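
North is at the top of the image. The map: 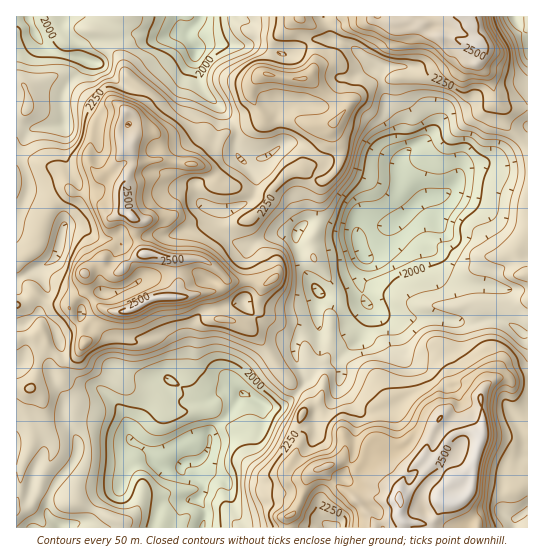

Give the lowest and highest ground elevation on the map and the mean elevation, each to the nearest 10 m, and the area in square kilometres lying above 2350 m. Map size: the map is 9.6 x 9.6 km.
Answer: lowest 1830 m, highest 2560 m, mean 2180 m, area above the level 16.5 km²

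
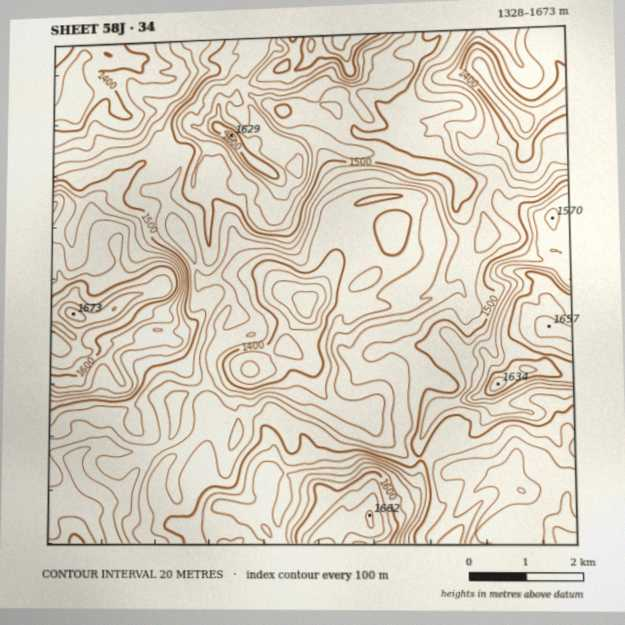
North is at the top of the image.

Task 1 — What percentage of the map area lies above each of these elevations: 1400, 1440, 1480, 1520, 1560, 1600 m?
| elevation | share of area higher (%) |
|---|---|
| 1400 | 92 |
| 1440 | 74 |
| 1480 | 51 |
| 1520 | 30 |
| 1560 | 16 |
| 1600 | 8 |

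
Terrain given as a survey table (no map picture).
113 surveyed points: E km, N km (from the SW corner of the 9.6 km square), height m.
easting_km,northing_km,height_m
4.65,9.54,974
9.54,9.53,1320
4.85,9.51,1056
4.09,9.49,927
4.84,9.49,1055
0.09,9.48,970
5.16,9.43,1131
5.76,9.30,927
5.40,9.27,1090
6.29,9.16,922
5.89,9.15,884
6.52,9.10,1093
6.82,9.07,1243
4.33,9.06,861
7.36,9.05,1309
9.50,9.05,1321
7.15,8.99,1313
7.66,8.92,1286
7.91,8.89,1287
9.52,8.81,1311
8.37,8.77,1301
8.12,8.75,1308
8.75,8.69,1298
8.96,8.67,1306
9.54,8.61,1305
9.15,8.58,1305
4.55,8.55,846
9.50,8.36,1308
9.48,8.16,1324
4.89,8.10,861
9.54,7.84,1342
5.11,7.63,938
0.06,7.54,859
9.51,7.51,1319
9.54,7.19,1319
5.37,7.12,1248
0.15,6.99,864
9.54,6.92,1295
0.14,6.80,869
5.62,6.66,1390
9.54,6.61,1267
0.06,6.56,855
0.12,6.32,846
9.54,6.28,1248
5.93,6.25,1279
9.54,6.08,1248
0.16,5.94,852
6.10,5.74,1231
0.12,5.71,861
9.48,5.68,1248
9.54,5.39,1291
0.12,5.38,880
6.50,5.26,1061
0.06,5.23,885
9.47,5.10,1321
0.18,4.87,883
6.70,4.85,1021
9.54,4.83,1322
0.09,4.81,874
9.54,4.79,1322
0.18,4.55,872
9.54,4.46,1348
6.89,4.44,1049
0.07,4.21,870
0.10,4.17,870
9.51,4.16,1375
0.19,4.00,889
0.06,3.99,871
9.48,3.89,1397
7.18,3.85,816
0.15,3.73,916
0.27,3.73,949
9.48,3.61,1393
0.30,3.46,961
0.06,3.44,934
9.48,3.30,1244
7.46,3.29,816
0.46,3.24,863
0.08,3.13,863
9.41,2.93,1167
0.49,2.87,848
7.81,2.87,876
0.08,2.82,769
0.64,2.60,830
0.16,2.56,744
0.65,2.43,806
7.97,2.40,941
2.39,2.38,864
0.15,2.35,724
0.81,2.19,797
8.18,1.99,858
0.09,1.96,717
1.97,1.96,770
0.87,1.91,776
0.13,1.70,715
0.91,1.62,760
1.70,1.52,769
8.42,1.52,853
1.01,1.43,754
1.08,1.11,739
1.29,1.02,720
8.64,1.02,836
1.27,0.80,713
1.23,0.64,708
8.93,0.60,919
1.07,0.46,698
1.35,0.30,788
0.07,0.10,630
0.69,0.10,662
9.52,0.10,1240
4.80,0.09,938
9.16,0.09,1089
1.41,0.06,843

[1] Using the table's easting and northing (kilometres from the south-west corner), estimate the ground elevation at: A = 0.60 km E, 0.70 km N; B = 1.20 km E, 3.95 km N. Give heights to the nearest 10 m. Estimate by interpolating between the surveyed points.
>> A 710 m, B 820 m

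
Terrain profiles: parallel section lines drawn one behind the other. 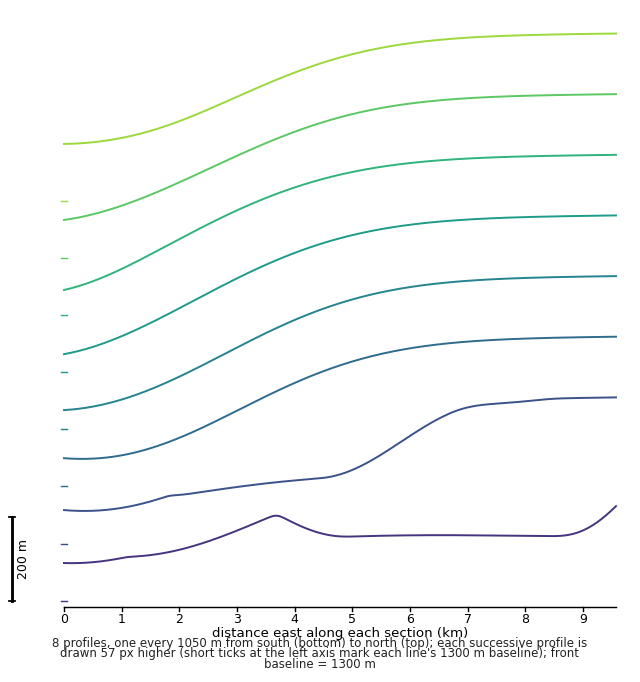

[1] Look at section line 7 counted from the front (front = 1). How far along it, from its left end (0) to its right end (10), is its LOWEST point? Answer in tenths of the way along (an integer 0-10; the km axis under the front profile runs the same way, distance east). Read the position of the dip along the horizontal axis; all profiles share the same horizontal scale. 0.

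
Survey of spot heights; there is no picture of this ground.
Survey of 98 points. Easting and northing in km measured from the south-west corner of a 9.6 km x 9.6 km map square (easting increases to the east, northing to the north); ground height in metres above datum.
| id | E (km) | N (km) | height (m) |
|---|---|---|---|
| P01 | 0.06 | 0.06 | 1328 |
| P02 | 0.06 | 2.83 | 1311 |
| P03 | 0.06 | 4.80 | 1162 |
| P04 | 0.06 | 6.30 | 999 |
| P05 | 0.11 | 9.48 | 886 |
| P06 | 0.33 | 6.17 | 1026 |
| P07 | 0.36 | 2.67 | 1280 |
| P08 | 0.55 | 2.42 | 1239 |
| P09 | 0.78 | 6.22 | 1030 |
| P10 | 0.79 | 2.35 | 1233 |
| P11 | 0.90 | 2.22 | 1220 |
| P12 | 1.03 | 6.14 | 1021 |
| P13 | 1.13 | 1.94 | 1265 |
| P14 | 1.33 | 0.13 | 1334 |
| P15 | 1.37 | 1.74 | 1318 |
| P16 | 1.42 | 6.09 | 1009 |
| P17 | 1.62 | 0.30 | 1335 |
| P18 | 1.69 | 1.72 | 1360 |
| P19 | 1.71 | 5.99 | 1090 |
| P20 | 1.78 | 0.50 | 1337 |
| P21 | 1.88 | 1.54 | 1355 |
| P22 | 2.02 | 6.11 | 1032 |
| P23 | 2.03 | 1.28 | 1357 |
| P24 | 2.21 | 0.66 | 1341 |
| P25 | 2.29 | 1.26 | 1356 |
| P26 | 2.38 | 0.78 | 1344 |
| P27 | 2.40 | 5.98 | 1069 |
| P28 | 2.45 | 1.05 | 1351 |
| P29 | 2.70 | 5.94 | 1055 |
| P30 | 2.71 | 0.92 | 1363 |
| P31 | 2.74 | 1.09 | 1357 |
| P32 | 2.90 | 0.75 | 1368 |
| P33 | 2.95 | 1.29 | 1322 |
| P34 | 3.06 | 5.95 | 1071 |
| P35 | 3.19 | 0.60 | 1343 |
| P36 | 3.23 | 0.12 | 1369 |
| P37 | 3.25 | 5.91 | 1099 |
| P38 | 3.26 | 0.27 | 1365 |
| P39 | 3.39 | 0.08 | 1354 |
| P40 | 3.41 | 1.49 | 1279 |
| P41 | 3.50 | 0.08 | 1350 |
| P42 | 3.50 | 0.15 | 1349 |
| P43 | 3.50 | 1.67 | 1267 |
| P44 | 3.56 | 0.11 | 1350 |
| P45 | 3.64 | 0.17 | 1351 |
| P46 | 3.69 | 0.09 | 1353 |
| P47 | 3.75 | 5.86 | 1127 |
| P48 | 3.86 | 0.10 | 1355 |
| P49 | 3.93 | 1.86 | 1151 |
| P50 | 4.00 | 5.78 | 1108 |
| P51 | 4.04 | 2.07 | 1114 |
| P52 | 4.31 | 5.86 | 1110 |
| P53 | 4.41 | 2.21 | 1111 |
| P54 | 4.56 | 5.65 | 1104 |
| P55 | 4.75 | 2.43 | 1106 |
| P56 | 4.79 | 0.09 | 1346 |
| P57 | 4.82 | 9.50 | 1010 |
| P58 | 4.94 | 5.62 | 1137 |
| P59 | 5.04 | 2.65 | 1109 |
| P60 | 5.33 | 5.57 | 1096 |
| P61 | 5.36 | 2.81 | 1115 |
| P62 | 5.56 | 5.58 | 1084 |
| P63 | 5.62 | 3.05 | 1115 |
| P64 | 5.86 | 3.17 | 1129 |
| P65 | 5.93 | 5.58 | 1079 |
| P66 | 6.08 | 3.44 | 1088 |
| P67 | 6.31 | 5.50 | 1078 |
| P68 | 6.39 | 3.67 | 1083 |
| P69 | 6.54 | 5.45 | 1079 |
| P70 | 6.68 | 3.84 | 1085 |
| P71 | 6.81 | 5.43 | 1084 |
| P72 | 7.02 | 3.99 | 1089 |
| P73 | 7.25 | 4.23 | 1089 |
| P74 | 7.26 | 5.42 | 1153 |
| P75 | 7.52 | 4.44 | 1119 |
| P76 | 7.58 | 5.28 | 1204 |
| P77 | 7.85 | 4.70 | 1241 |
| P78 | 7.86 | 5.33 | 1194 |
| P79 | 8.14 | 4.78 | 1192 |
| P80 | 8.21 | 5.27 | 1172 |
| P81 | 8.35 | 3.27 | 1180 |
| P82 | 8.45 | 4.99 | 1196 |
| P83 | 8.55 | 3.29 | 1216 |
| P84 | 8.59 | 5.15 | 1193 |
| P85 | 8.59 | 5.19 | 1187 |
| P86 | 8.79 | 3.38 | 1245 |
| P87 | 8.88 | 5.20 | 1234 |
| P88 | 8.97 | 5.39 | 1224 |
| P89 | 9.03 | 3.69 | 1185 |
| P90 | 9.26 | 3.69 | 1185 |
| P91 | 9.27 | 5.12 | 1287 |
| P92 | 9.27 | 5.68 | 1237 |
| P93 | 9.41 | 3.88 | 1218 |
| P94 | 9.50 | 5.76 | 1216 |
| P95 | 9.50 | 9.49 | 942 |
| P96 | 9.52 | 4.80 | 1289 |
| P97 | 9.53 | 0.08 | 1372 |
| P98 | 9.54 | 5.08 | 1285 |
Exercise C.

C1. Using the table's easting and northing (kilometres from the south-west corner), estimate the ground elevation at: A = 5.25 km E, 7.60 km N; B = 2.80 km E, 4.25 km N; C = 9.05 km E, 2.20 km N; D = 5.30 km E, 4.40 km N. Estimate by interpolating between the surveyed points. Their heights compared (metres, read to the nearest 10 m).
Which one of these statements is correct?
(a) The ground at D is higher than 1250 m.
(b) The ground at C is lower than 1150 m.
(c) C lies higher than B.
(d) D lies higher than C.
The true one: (c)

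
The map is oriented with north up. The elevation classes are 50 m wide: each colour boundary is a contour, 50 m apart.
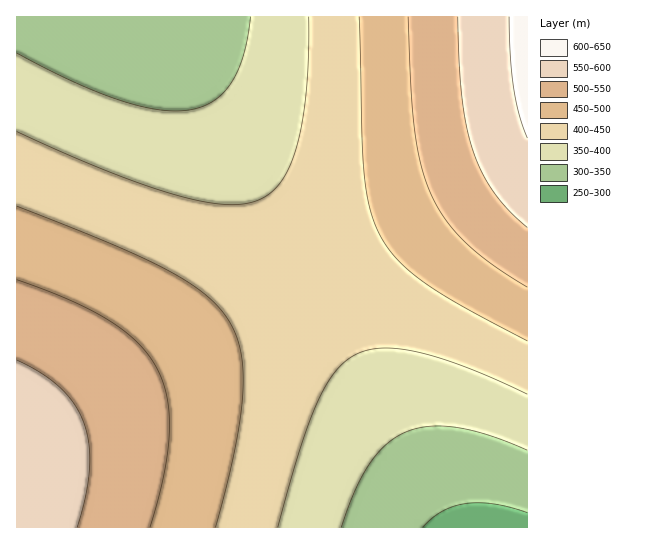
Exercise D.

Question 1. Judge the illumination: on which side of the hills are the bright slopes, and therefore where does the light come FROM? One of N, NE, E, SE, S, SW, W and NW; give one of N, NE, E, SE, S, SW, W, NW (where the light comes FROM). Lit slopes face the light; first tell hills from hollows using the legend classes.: SW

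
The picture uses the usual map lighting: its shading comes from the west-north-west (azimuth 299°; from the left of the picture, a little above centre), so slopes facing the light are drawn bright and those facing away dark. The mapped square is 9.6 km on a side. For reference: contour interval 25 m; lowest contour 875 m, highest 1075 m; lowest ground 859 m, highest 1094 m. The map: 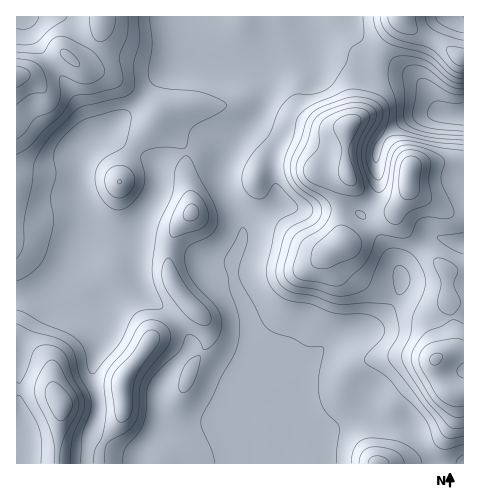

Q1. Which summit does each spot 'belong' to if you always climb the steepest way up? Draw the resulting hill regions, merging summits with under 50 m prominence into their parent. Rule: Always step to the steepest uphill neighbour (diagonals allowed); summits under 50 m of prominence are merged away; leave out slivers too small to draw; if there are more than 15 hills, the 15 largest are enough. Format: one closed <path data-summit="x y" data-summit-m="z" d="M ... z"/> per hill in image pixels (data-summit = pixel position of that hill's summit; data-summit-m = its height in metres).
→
<path data-summit="17 76" data-summit-m="1089" d="M185 16l-169 1 1 279 29 1 14 7 4-17 26-56 15 5 29 5 10-26 13-21 0-25 7-8 14-7 23-5 15 2 8 5 3 5 10-20 23-26 7-19 1-12-2-10-8-6-30-3-29-8-9-12-5-17z"/><path data-summit="409 174" data-summit-m="1094" d="M440 113l-30 6-17 9-11 11-6 13 2 38-5 11-11 13-19-6-42 2-20-6-6-18-2-31-5-12-15-13-5-1-16 19-8 19-1 15 19 43 0 14-9 20 0 14 2 13 13 34 3 16-2 25 24 29 14 11 13 3 0-13 3-15 9-16 14-16 18-10 24-4 12-9 19-27 3-11-1-12 2-5 25-27 9-3 17 6 10 1 0-127z"/><path data-summit="61 403" data-summit-m="1068" d="M207 149l-29 5-11 4-7 7-3 4 0 25-13 21-10 23 2 40 5 13 37 31 10 13 5 12 35 24 9 2 10-9 4-11-3-33-13-34-2-13 0-14 9-20 0-14-19-43 0-10 3-13-5-5z"/><path data-summit="435 358" data-summit-m="1078" d="M437 236l-9 3-25 27-2 5 1 12-3 11-19 27-12 9-15 2-23 8-10 9-12 18-6 12-4 24 10 21 14 18 2-7 6-6 35-19 14 10 24 3 8 4 24 32 9 4 20 0 0-219z"/><path data-summit="348 126" data-summit-m="1092" d="M312 49l-7 4-29 10-14 7 5 7 0 19-7 19-12 14 10 5 14 14 3 38 6 18 20 6 42-2 19 6 11-13 5-11-2-38 6-13 11-11 17-9 16-5 18-1-6-3-12-22-14-11-37-1-24-16-32-6z"/><path data-summit="123 383" data-summit-m="1023" d="M137 283l-26 17-15 15 4 5 2 10-2 16-7 19 0 14 5 16 1 15-11 28-1 26 56-1 0-7 5-8 19-17-4-6-3-16 1-23 8-14 22-26-3-11-10-13-11-11-20-14z"/><path data-summit="400 17" data-summit-m="1044" d="M463 16l-156 0-1 3 5 29 4 5 36 7 24 16 37 1 14 11 14 24 5 2 18 1z"/><path data-summit="377 463" data-summit-m="1009" d="M365 410l-31 17-10 8-1 29 129-1-17-4-19-27-9-8-24-3z"/>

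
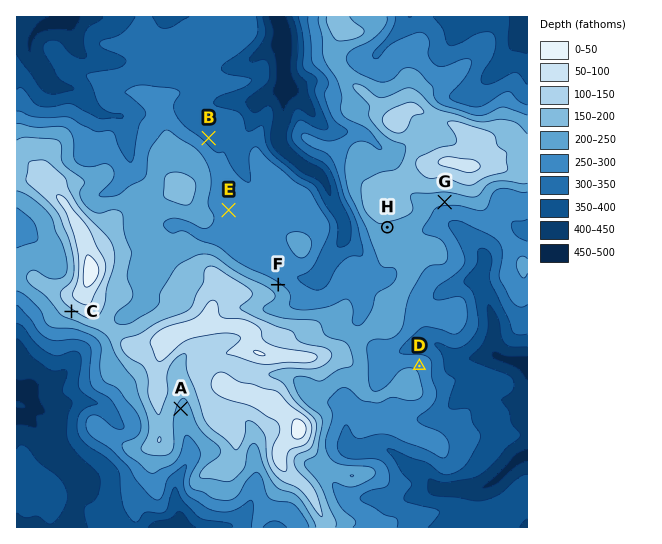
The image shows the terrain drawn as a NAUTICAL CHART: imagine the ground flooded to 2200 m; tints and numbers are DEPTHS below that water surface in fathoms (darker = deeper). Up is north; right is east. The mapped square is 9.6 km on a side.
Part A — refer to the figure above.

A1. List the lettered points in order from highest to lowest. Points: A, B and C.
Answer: C A B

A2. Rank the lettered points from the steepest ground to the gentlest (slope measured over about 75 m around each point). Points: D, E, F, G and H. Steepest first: F G D H E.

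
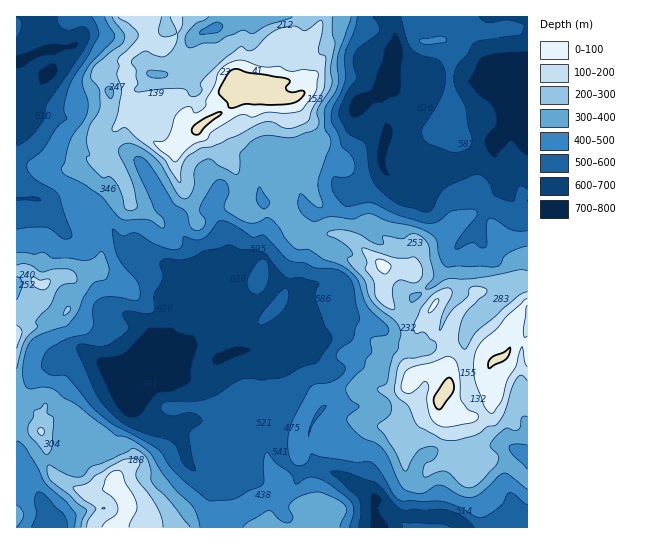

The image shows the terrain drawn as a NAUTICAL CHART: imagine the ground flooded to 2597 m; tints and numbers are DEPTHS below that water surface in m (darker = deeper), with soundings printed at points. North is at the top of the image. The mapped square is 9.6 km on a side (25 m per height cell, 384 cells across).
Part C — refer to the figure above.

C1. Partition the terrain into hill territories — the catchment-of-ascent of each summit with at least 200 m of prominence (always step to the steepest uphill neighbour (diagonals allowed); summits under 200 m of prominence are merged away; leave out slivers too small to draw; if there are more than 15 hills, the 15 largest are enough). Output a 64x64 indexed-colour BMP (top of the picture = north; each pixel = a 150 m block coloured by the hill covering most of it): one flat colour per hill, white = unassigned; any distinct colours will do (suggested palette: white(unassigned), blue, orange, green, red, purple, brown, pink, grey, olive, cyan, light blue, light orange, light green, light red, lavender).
<image width="64" height="64" href="data:image/bmp;base64,Qk12CAAAAAAAAHYAAAAoAAAAQAAAAEAAAAABAAQAAAAAAAAIAAATCwAAEwsAABAAAAAAAAAA////ALR3HwAOf/8ALKAsACgn1gC9Z5QAS1aMAMJ34wB/f38AIr28AM++FwDox64AeLv/AIrfmACWmP8A1bDFABERMzMzMzMzMzMzMxEREREREREREREREREREREiIiIiEREzMzMzMzMzMzMzERERERERERERERERERESIiIiIiIRETMzMzMzMzMzMzMRERERERERERERERIiIiIiIiIiIhETMzMzMzMzMzMzMxERERERERERERESIiIiIiIiIiIiETMzMzMzMzMzMzMzMRERERERERERESIiIiIiIiIiIiIzMzMzMzMzMzMzMzMxEREREREREREiIiIiIiIiIiIiIjMzMzMzMzMzMzMzMREREREREREREiIiIiIiIiIiIiIiMzMzMzMzMzMzMzMRERERERERESIiIiIiIiIiIiIiIiIzMzMzMzMzMzMzMRERERERERESIiIiIiIiIiIiIiIiIjMzMzMzMzMzMzMxERERERERERIiIiIiIiIiIiIiIiIiMzMzMzMzMzMzMzEREREREREREiIiIiIiIiIiIiIiIiIzMzMzMzMzMzMzERERERERERESIiIiIiIiIiIiIiIiIjMzMzMzMzMzMzERERERERERERIiIiIiIiIiIiIiIiIiMzMzMzMzMzMxEREREREREREREiIiIiIiIiIiIiIiIiIzMzMzMzMzMxERERERERERERERIiIiIiIiIiIiIiIiIjMzMzMzMzMRERERERERERERERESIiIiIiIiIiIiIiIiMzMzMzMzMxERERERERERERERERIiIiIiIiIiIiIiIiIzMzMzMzMzMREREREREREREREREiIiIiIiIiIiIiIiIjMzMzMzMzMzERERERERERERERESIiIiIiIiIiIiIiIiMzMzMzMzMzMxERERERERERERERIiIiIiIiIiIiIiIiIzMzMzMzMzMzMRERERERERERERIiIiIiIiIiIiIiIiIjMzMzMzMzMzMxERERERERERERIiIiIiIiIiIiIiIiIiMzMzMzMzMzMzEREREREREREREiIiIiIiIiIiIiIiIiIzMzMzMzMzMzMRERERERERERESIiIiIiIiIiIiIiIiIjMzMzMzMzMzMzERERERERERESIiIiIiIiIiIiIiIiIiMzMzMzMzMzMzMRERERERERESIiIiIiIiIiIiIiIiIiIzMzMzMzMzMzMRERERERERERIiIiIiIiIiIiIiIiIiIjMzMzMzMzMzMxEREREREREREiIiIiIiIiIiIiIiIiIiMzMzMzMzMzMzERERERERERERIiIiIiIiIiIiIiIiIiIzMzMzMzMzMzMxERERERERERIiIiIiIiIiIiIiIiIiIjMzMzMzMzMzMzERERERERERIiIiIiIiIiIiIiIiIiIiMzMzMzMzMzMzMxERERERESIiIiIiIiIiIiIiIiIiIiIzMzMzMzMzMzMzERERERERIiIiIiIiIiIiIiIiIiIiIjMzMzMzMzMxERERERERERIiIiIiIiIiIiIiIiIiIiIiMzMzMzMzMxEREREREREREiIiIiIiIiIiIiIiIiIiIiIzMzMzMzMxERERERERERESIiIiIiIiIiIiIiIiIiIiIjMzMzMzMxERERERERERERIiIiIiIiIiIiIiIiIiIiIiMzMzMzMzEREREREREREREiIiIiIiIiIiIiIiIiIiIiIzMzMzMzERERERERERERESIiIiIiIiIiIiIiIiIiIiIjMzMzMzERERERERERERERIiIiESIiIiIiIiIiIiIiIiMzMREREREREREREREREREiIiEREiIiIiIiIiIiIiIiIRERERERERERERERERERERERERERIiIiIiIiIiIiIiERERERERERERERERERERERERERERERIiIiIiIiIiIiERERERERERERERERERERERERERERERERIhEREiIiIiIREREREREREREREREREREREREREREREREREREREiIiIhEREREREREREREREREREREREREREREREREREREREiIhEREREREREREREREREREREREREREREREREREREREREiERERERERERERERERERERERERERERERERERERERERERERERERERERERERERERERERERERERERERERERERERERERERERERERERERERERERERERERERERERERERERERERERERERERERERERERERERERERERERERERERERERERERERERERERERERERERERERERERERERERERERERERERERERERERERERERERERERERERERERERERERERERERERERERERERERERERERERERERERERERERERERERERERERERERERERERERERERERERERERERERERERERERERERERERERERERERERERERERERERERERERERERERERERERERERERERERERERERERERERERERERERERERERERERERERERERERERERERERERERERERERERERERERERERERERERERERERERERERERERERERERERERERERERERERERERERERERERERERERERERERERERERERERERERERERERERERERERERERERERERERERERERERERERERERERERERERERERERERERERERERERERERERERERERERERERERERERERERERERERERERERERERERERERERERERERERERERERERERERERERERERERERERERERERERERERERERERERERERERERERERERERERER"/>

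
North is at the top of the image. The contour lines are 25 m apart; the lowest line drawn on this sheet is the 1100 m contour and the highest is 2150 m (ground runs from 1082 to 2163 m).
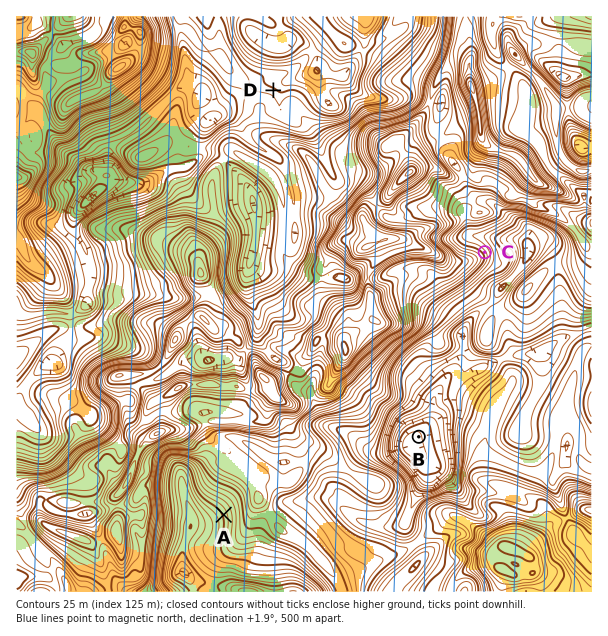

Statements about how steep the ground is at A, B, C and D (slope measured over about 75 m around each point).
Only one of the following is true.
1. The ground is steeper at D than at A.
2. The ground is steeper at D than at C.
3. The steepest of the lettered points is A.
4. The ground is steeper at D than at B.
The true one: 4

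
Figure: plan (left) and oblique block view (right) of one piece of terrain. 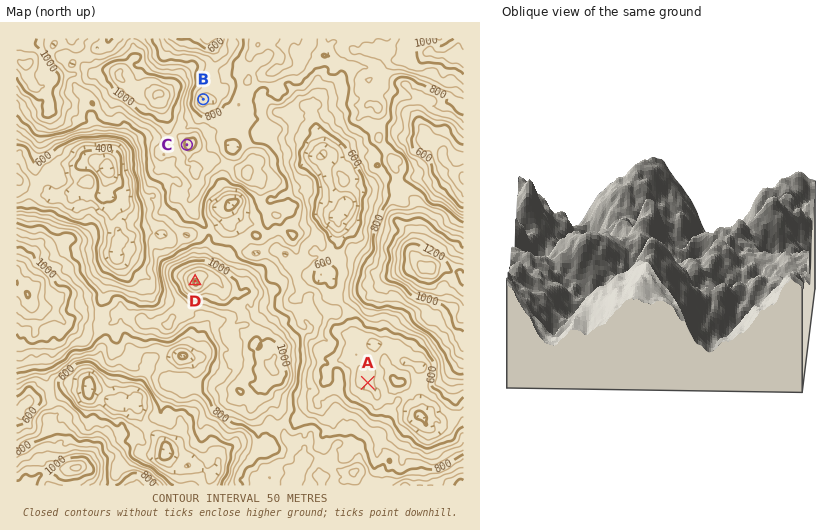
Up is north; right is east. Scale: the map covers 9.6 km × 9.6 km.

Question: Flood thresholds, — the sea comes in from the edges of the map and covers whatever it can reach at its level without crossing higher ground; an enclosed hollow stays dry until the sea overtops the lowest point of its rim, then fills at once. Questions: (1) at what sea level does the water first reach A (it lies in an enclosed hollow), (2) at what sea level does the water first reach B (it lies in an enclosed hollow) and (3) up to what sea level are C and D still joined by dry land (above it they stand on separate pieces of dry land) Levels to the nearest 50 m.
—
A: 550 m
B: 750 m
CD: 800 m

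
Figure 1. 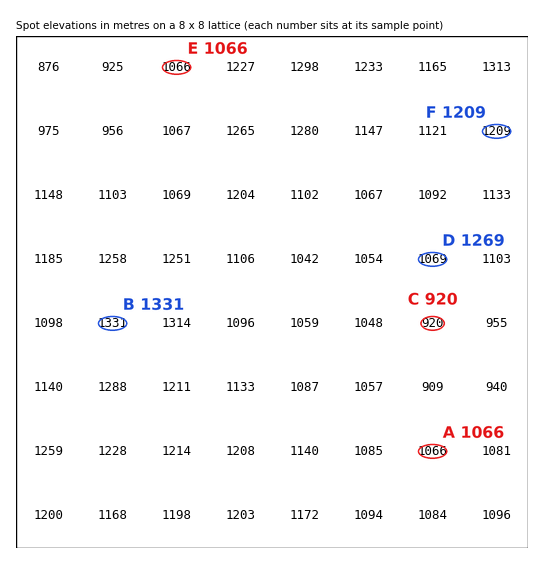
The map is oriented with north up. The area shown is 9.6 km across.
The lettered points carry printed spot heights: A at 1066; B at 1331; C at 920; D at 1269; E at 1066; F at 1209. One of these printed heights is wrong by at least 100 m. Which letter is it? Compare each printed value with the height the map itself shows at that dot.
D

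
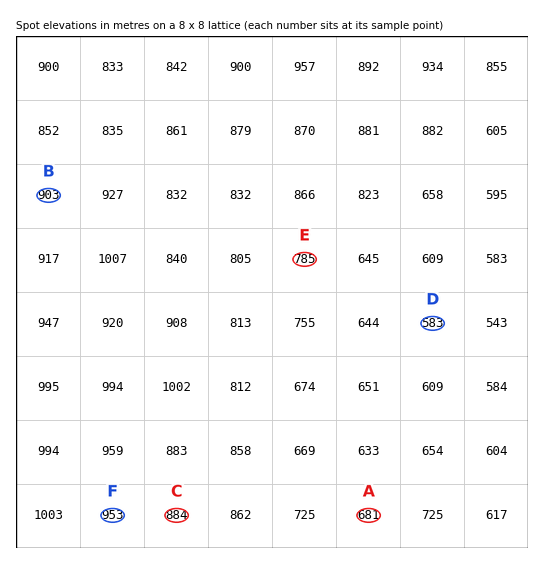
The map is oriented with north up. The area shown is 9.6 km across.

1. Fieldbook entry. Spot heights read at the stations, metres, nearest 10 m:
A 680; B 900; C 880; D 580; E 790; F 950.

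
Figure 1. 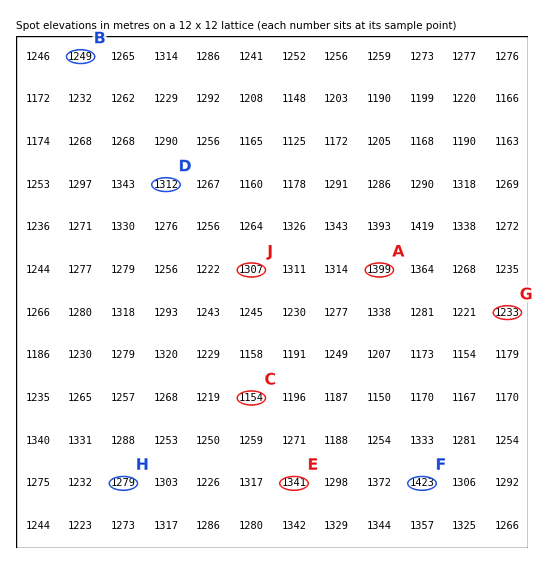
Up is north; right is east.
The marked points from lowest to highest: C B A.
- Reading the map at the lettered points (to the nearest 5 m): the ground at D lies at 1310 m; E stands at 1340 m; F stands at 1425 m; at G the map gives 1235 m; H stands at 1280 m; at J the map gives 1305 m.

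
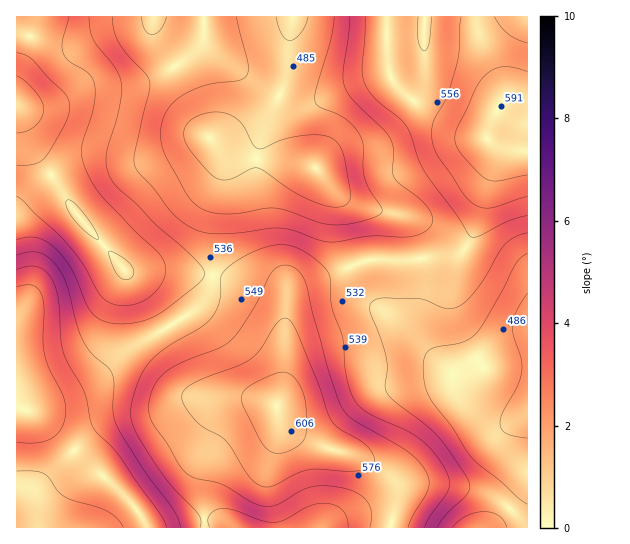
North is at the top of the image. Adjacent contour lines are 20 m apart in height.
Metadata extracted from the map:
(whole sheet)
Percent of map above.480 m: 94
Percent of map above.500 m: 77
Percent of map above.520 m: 60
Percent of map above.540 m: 43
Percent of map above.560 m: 27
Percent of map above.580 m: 11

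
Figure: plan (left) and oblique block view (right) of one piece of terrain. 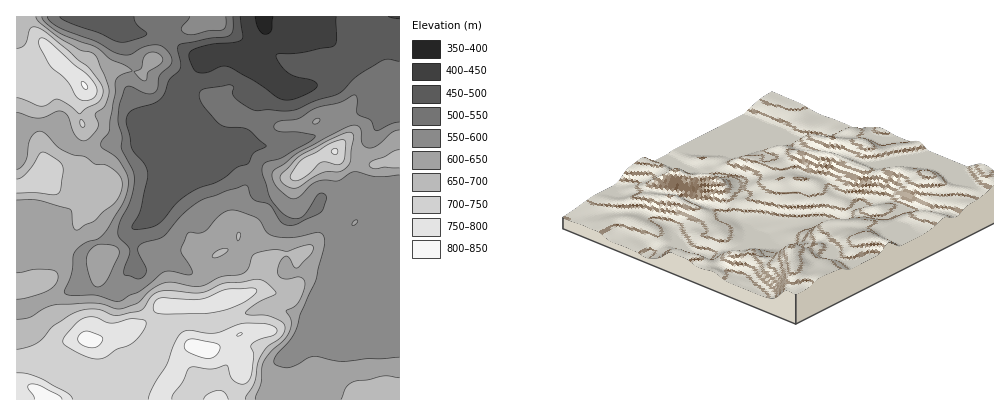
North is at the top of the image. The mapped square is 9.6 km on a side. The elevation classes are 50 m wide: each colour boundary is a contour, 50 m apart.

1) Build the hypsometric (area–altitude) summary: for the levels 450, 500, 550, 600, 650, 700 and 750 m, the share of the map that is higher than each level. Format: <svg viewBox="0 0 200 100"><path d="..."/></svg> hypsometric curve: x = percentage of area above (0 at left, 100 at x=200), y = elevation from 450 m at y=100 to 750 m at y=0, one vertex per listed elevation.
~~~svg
<svg viewBox="0 0 200 100"><path d="M191 100l-28-17-21-16-43-17-35-17-23-16-26-17"/></svg>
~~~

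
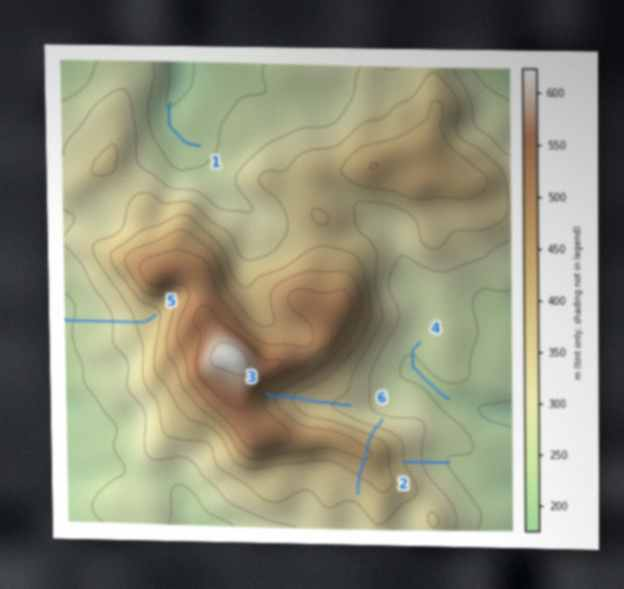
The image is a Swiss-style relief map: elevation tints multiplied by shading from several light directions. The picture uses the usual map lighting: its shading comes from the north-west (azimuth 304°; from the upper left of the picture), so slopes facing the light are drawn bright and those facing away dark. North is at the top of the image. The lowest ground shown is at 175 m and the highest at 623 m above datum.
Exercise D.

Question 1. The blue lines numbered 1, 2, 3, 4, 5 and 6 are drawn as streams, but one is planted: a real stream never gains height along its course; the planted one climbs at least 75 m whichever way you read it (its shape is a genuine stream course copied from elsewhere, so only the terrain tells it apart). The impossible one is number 6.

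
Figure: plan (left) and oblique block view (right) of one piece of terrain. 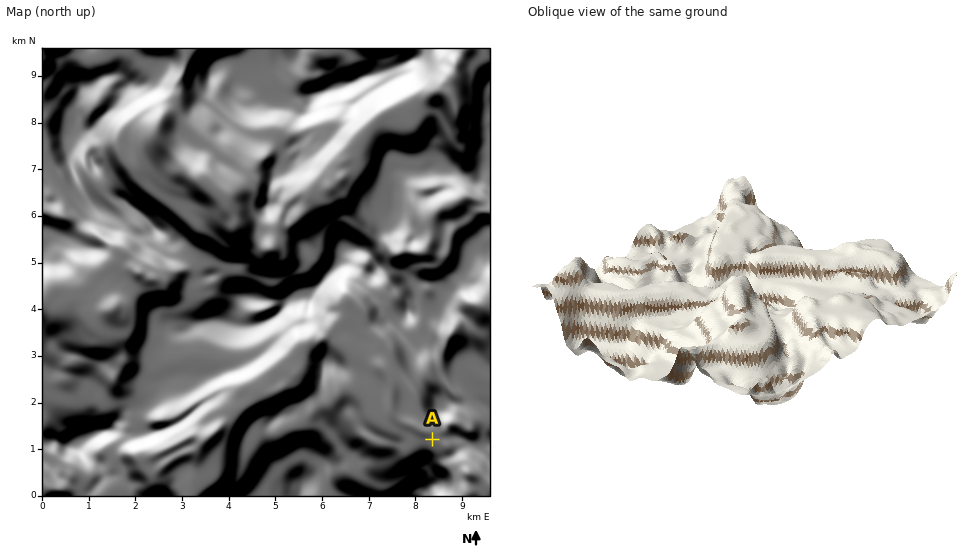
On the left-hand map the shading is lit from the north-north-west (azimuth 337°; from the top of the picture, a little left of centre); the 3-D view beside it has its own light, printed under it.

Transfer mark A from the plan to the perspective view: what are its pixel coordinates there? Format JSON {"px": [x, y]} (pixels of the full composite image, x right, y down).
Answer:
{"px": [736, 203]}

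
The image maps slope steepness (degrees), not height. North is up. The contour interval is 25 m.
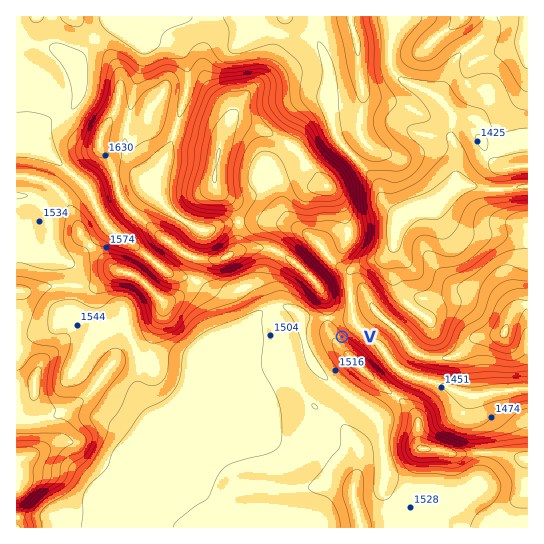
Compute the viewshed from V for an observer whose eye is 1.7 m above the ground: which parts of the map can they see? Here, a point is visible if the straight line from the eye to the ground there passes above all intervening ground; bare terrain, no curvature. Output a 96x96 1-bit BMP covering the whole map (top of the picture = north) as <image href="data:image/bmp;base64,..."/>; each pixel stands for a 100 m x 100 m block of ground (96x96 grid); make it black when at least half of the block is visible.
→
<image width="96" height="96" href="data:image/bmp;base64,Qk2+BAAAAAAAAD4AAAAoAAAAYAAAAGAAAAABAAEAAAAAAIAEAAATCwAAEwsAAAIAAAAAAAAA////AAAAAAAAAAAAAAAAAAAAAAAAAAAAAAAAAAAAAAAAAAAAAAAAAAAAAAAAAAAAAAAAAAAAAAAAAAAAAAAAAAAAAAAAAAAAAAAAAAAAAAAAAAAAAAAAAAAAAAAAAAAAAAAAAAAAAAAAAAAAAAAAAAAAAAAAAAAAAAAAAAAAAAAAAAAAAAAAAAAAAAAAAAAAAAAAAAAAAAQAAAAAAAAAAAAAAA4AAAAAAAAAAAAAAB8AAAAAAAAAAAAAAH8AAAAAAAAAAAAAAH8AAAAAAAAAAAAAAH8AAAAAAAAAAAAAAH8AAAAAAAAAAAAAAH8AAAAAAAAAAAAAAP8AAAAAAAAAAAAAAf8AAAAAAAAAAAAAA/8AAAAAAAAAAAAAB/8AAAAAAAAAAAAAD/8AAAAAAAAAAAAAH8AAAAAAAAAAAAAAfAAAAAAAAAAAAAAA4AAAAAAAAAAAAAADAAAAAAAAAAAAAAAAAAAAAAAAAAAAAAAgAAAAAAAAAAAAAABwAAAAAAAAAAAAAAH/gAAAAAAAAAAAAAP/4AAAAAAAAAAAAwfg+HAAAAAAAAAABh/Af/AAAAAAAAAADv+AP/AAAAAAAAAAD/8AP/AAAAAAAAAAH/4AP/AAAAAAAAAAH/wAP/AAAAAAAAAAP/gAH/AAAAAAAAAAf/AAD/gAAAAAAAAB/+AAD/gAAAAAAAAD/+AAD/gAAAAAAAAP/8AAD/wAAAAAAAB/94AAD/gAAAAAAB/+A4AAD/gAAAAAH//8AAAAB/AAAAAAH//8AAAAA+AAAAAAP//4AAAAAeAAAAAAB//ABgAAAOAAAAAAAf+ADwAAAGAAAAAAAH8AD4AAADAAAAAAABwAD4AAAAgAAAAAAAAAD8AAAAYAAAAAAAAAH8AAAAcAAAAAAAAAHgAAAAcAAAAAAAAAHgAAAAcAAAAAAAAAHgAAAAcAAAAAAAAAPgAAAAAAAAAAAAAAPwAAAAAAAAAAAAAAfgAAAAAAAAAAAAAA/gAAAAAAAAAAAgAA/AAAAAAAAAAAAAAA8AAAAAAAAAAAAAAAAAQAAAAAAAAAAAAAAAeAAAAAAAAAAAAAAAfAAAAAAAAAAAAAAA/gAAAAAAAAAAAAAA/wAAAAAAAAAAAAAA8AAAAAAAAAAAAAAAwAAAAAAAAAAAAAAAAAAAAAAAAAAAAAAAAAAAAAAAAAAAAAAAAAAAAAAAAAAAAAAAAAAAAAAAAAAAAAAAADAAAAAAAAAAAAAAAHAAAAAAAAAAAAAAAAAB8AAAAAAAAAAAAAf/8AAAAAAAAAAAAAf/8AAAAAAAAAAAAA//8AAAAAAAAAAAAA//8AAAAAAAAAAAAB//8AAAAAAAAAAAAD//8AAAAAAAAAAAAH//8AAAAAAAAAAAAf//8AAAAAAAAAAAA///8AAAAAAAAAAAB///8AAAAAAAAAAAB///8AAAAAAAAAAAB/+P8AAAAAAAAAAAAP+H8AAAAAAAAAAAAH/H8AAAAAAAAAAAAB//8AAAAAAAAAAAAA//8AAAAAAAAAAAAAf/8AAAAAAAAAAAAAf/8="/>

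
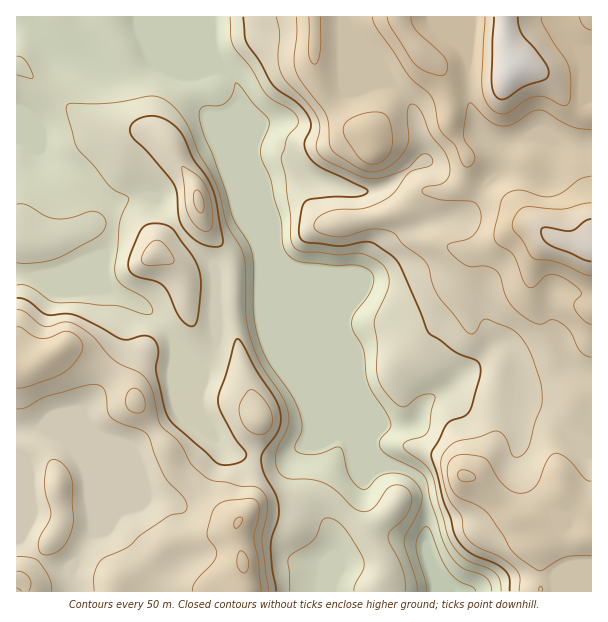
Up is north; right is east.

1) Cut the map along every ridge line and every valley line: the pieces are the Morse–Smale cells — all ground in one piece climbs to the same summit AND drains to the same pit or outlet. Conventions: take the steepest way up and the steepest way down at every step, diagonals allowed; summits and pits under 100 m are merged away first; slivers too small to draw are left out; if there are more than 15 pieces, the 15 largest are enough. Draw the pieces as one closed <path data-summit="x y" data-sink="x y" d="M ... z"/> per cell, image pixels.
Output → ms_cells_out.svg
<path data-summit="243 561" data-sink="437 591" d="M209 16l-192 0-1 109 16-5 20-25 12-23 4-18 21 2 24 17 10 0 9-3 20-12 31 14 15 1 8 40 119 282-49-48-16-33-42 4-2 3 0 27-6 9-9 9-3 0-23-24-9-15-23-21-62-29-28-1 36-14 12-6 5-5 8-23 0-22-37-36-27-12-24-18-9-1-1 452 419 1 1-13-10-34 1-42-3-17-3-6-10-8-15-6-6 0-10-6-7-8-3-11-26-25-6-12-61-149-3-31-8-20-2-18-11-24 1-27-12-25-7-29-18-16-3-6-3-11 0-24z"/><path data-summit="512 66" data-sink="437 591" d="M591 16l-381 1 1 31 3 11 3 6 18 16 7 29 12 25-1 27 11 24 2 18 8 20 2 27 62 153 6 12 26 25 3 11 7 8 10 6 6 0 15 6 10 8 3 6 3 17-1 42 10 34 1 13 155-1 0-217-25-2-25 10-21 3-3-2 0-17-2-12-9-10-7-1-9 5-18 19-20 17 1-7-8-12-21-22-27-15-12-3-23 3-15 8-1 2-4-11 1-12 11-15 9-22 10-11 12-19 10-10 18-10 17-6 30-5 11-10 12-21 16-15 0-22 3-3 25-10 9 0 32 9 23-1z"/><path data-summit="198 201" data-sink="437 591" d="M72 54l-5 0 1 3-7 23-18 27-11 13-16 6 0 12 10 2 24 18 33 17 18 19 11 9 2 25-6 20-7 8-33 15-16 4 29 2 62 29 23 21 9 15 23 24 3 0 15-18 0-27 2-3 42-4 16 33 47 47 1-2-118-279-8-38 1-1-16-2-30-14-21 12-9 3-10 0-24-17z"/><path data-summit="591 246" data-sink="437 591" d="M537 136l-18 3-19 10 0 22-16 15-12 21-8 9-8 2-19 2-23 8-18 10-10 10-7 13-15 17-9 22-11 15-1 12 4 11 1-2 20-10 18-1 12 3 31 18 17 19 8 12 1 5 18-15 18-19 9-5 7 1 7 7 4 15 0 17 3 2 21-3 25-10 25 0 0-226-34-2z"/>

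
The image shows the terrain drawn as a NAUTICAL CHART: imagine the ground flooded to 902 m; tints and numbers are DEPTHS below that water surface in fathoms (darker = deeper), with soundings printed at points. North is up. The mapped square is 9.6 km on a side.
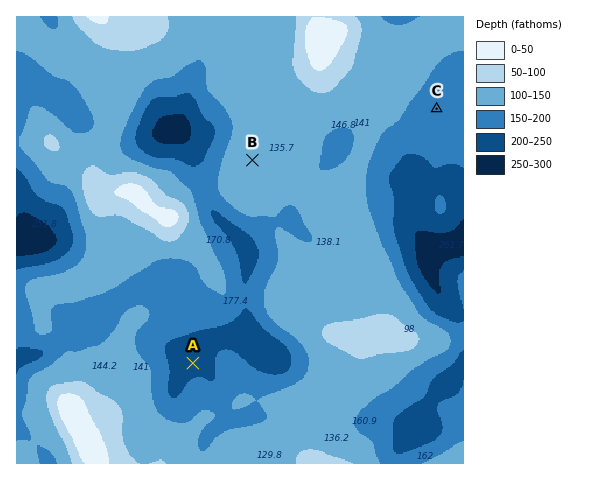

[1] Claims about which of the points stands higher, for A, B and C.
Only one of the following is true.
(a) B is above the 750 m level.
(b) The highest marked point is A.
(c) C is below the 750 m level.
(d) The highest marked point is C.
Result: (c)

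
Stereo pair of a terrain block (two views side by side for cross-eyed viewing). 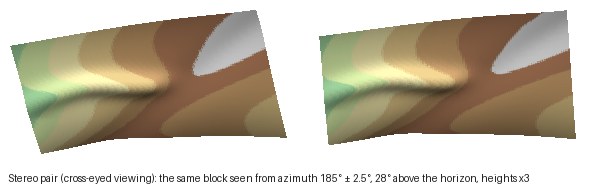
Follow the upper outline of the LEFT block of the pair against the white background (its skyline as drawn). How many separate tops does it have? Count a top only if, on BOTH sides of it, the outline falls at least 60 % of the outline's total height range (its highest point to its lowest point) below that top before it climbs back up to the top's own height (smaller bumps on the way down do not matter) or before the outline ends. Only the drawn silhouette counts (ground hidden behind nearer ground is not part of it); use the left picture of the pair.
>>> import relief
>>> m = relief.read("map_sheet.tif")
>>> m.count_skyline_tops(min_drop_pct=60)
0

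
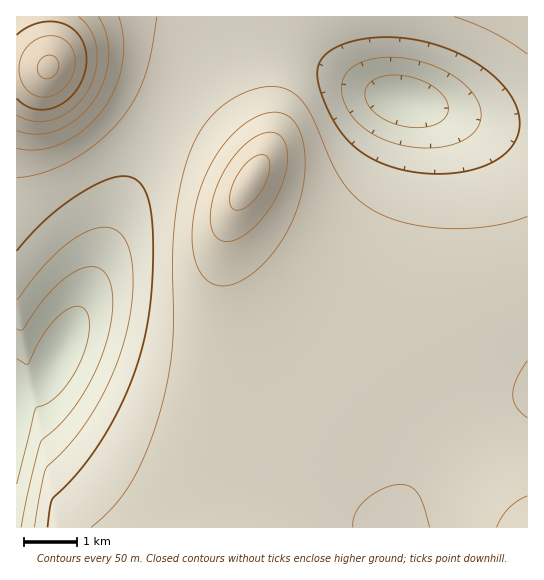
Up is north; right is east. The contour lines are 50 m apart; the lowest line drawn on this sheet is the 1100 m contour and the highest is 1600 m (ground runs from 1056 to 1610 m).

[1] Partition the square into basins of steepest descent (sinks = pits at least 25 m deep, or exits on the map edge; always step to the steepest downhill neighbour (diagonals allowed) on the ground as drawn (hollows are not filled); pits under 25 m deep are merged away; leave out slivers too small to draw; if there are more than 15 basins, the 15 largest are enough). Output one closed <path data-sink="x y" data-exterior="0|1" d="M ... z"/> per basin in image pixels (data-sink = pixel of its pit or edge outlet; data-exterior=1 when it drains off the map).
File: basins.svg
<path data-sink="17 413" data-exterior="1" d="M49 16l-33 1 0 510 511 1 1-251-9 0-73 26-36 8-25 2-26-1-18-4-35-15-31-21-24-25-14-21-1-17 20-39-1-8-6-8-48-46-30-21-13-7-33-11-31-5-31-1-14 4 2-16z"/><path data-sink="405 101" data-exterior="0" d="M527 16l-477 0-1 49 32-2 44 6 33 11 29 17 39 34 29 31 0 12-12 19-7 16 1 17 14 21 31 30 40 24 37 11 42 0 64-15 63-22z"/>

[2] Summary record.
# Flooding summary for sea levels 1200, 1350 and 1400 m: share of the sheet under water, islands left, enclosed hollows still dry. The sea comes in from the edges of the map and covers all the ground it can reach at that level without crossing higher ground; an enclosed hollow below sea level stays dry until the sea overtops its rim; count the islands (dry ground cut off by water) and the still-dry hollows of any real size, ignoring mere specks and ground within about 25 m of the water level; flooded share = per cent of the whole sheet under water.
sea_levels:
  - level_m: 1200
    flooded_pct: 8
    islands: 0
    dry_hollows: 1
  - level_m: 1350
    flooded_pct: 90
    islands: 1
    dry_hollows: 0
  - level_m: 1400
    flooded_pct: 94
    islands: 1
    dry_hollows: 0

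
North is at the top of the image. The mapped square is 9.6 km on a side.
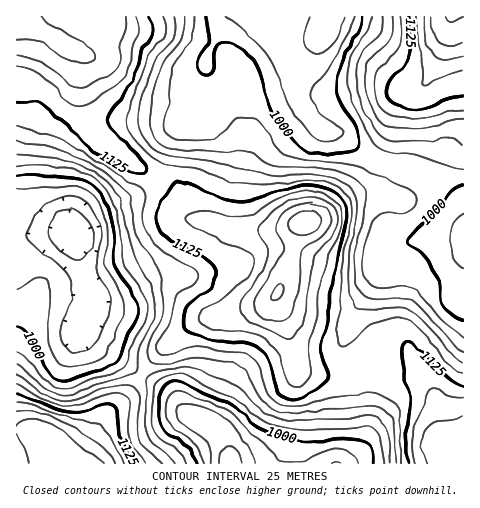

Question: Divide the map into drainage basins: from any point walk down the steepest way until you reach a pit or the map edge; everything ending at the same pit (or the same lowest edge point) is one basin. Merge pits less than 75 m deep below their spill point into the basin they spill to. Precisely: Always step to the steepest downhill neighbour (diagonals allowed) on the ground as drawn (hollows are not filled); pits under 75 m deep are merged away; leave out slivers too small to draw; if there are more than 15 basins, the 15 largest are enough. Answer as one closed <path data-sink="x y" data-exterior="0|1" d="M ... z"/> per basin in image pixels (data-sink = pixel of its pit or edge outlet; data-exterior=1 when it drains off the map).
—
<path data-sink="328 24" data-exterior="0" d="M463 16l-361 0-18 17-10 17 6 5 1 41 7 27 6 11 38 29 37 21 7 8 12 25 21 4 22 9 15 2 26-1 30-7-6 12-10 41-11 22 14 35 8 34 5 4 11 2 24 1 39-14 24-5 11 1 7 8 17 32 6 23 0 26 23-6z"/><path data-sink="75 237" data-exterior="0" d="M101 16l-85 1 1 447 57-1 8-10 20-33 25-23 19-29 16-20 40-29 32-5 37-12 5-5 10-20 10-41 6-12-30 7-26 1-15-2-27-10-11-1-8-5-9-22-7-8-37-21-38-29-6-11-7-27-1-41-6-5 10-17z"/><path data-sink="230 463" data-exterior="1" d="M274 298l-15 8-39 11-18 2-40 29-16 20-19 29-25 23-20 33-10 10 367 1 2-17-1-34-8-22-16-29-7-6-9 0-24 5-39 14-15 0-20-3-5-4-8-34z"/>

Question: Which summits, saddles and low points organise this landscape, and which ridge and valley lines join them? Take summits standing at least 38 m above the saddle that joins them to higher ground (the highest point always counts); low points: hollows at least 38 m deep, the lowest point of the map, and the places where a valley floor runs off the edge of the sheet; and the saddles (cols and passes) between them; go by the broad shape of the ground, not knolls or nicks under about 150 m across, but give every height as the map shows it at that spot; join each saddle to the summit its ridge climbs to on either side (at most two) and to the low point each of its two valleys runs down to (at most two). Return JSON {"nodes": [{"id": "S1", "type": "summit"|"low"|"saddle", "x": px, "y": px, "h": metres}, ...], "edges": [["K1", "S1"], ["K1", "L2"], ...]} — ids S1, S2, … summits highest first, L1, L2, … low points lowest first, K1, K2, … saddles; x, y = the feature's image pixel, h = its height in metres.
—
{"nodes": [
{"id": "S1", "type": "summit", "x": 305, "y": 223, "h": 1240},
{"id": "S2", "type": "summit", "x": 452, "y": 17, "h": 1227},
{"id": "S3", "type": "summit", "x": 63, "y": 462, "h": 1225},
{"id": "S4", "type": "summit", "x": 17, "y": 18, "h": 1215},
{"id": "S5", "type": "summit", "x": 441, "y": 446, "h": 1193},
{"id": "L1", "type": "low", "x": 75, "y": 237, "h": 900},
{"id": "L2", "type": "low", "x": 230, "y": 463, "h": 913},
{"id": "L3", "type": "low", "x": 328, "y": 24, "h": 931},
{"id": "L4", "type": "low", "x": 463, "y": 241, "h": 961},
{"id": "K1", "type": "saddle", "x": 292, "y": 253, "h": 1205},
{"id": "K2", "type": "saddle", "x": 159, "y": 178, "h": 1118},
{"id": "K3", "type": "saddle", "x": 365, "y": 365, "h": 1113},
{"id": "K4", "type": "saddle", "x": 143, "y": 374, "h": 1055},
{"id": "K5", "type": "saddle", "x": 427, "y": 179, "h": 1016}],
"edges": [["K1", "S1"], ["K1", "L1"], ["K1", "L4"], ["K2", "S1"], ["K2", "S4"], ["K2", "L1"], ["K2", "L3"], ["K3", "S1"], ["K3", "S5"], ["K3", "L2"], ["K3", "L4"], ["K4", "S1"], ["K4", "S3"], ["K4", "L1"], ["K4", "L2"], ["K5", "S1"], ["K5", "S2"], ["K5", "L3"], ["K5", "L4"]]}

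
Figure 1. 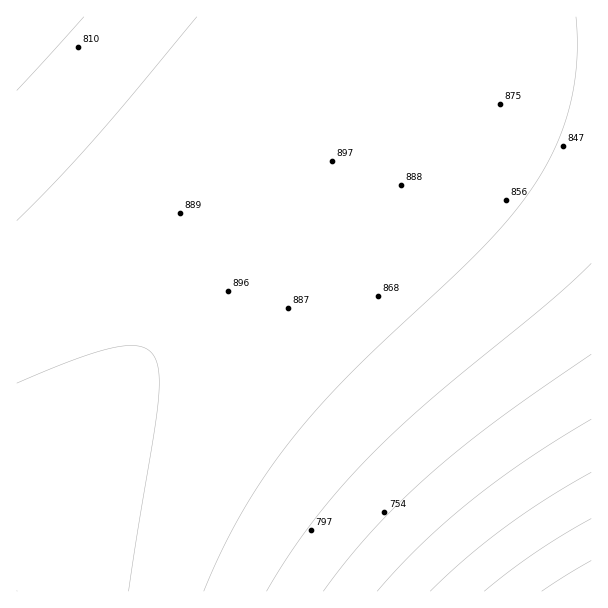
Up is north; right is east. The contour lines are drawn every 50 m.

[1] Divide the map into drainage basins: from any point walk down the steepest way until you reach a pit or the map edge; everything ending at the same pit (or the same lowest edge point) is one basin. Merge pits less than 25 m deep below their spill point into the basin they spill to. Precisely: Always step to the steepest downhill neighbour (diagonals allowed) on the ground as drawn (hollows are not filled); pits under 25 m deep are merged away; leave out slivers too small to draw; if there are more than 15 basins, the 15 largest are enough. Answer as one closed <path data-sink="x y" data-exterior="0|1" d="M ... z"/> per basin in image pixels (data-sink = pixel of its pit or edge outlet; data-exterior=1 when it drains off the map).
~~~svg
<path data-sink="591 591" data-exterior="1" d="M591 16l-197 1-2 22-6 21-24 42-49 62-108 121-75 89-72 93-39 55-3 6 1 64 575-1z"/><path data-sink="17 17" data-exterior="1" d="M393 16l-377 1 1 511 41-61 72-93 75-89 108-121 49-62 24-42 6-21z"/>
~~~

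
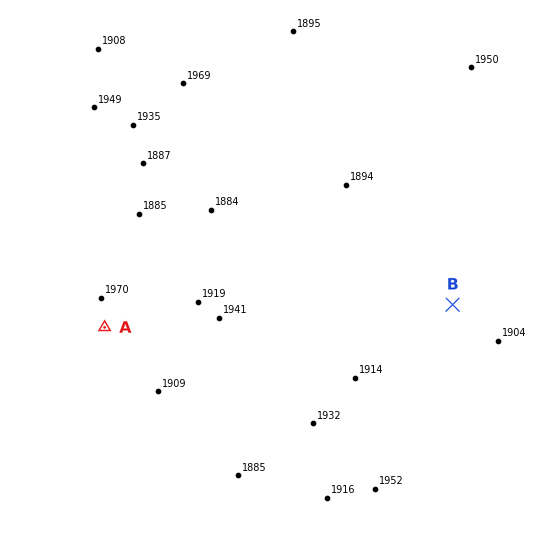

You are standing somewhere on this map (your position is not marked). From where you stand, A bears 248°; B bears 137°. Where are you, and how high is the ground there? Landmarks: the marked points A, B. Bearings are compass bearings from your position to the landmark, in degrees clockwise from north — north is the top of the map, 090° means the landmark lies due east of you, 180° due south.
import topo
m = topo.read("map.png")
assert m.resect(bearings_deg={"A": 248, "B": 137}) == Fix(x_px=373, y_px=219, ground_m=1890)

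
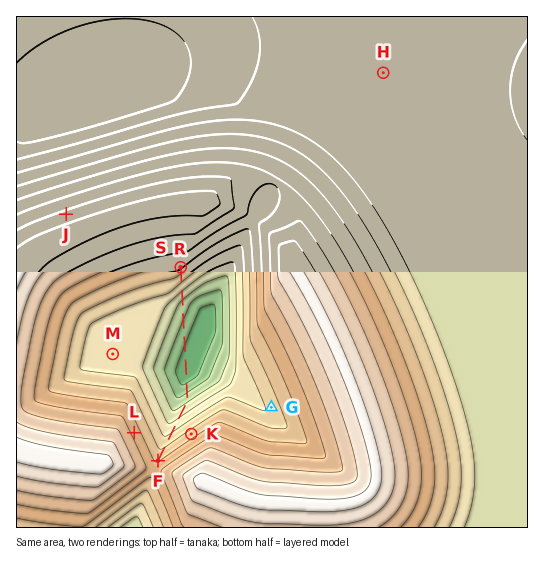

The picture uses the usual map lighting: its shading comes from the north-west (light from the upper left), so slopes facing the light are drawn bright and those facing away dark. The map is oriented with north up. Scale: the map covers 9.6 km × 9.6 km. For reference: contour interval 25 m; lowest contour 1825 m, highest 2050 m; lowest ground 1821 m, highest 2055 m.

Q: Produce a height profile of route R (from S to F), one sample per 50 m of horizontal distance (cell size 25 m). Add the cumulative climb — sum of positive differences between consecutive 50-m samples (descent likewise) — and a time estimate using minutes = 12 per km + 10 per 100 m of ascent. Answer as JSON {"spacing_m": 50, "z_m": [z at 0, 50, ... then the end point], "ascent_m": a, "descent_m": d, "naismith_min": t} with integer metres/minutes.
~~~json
{"spacing_m": 50, "z_m": [1953, 1948, 1942, 1936, 1930, 1924, 1918, 1912, 1906, 1900, 1894, 1888, 1882, 1876, 1872, 1870, 1868, 1866, 1864, 1861, 1859, 1857, 1855, 1853, 1851, 1849, 1847, 1845, 1843, 1841, 1839, 1837, 1835, 1833, 1831, 1829, 1827, 1825, 1823, 1823, 1823, 1827, 1832, 1837, 1842, 1848, 1854, 1859, 1865, 1871, 1876, 1880, 1883, 1886, 1890, 1893, 1896, 1899, 1903, 1906, 1909, 1912, 1915, 1919, 1922, 1925, 1928, 1931, 1935, 1938, 1941, 1944, 1948, 1951, 1954, 1958, 1958], "ascent_m": 135, "descent_m": 131, "naismith_min": 59}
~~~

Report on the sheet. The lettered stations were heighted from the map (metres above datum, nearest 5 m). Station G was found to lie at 1930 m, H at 1895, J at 2005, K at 1950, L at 1975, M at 1905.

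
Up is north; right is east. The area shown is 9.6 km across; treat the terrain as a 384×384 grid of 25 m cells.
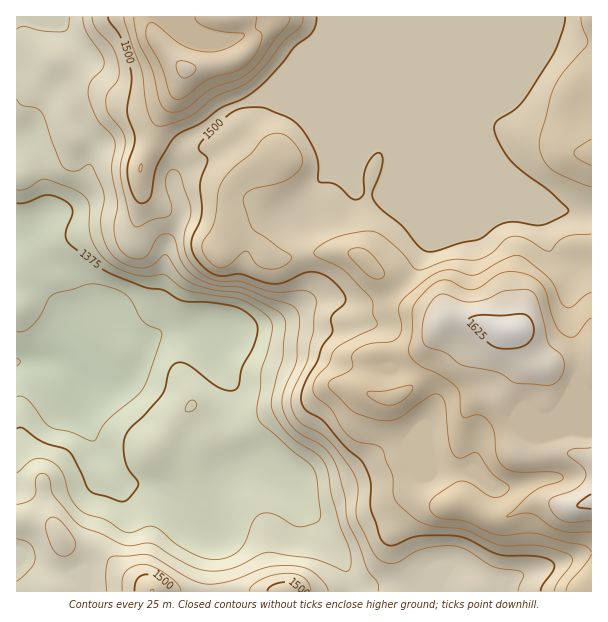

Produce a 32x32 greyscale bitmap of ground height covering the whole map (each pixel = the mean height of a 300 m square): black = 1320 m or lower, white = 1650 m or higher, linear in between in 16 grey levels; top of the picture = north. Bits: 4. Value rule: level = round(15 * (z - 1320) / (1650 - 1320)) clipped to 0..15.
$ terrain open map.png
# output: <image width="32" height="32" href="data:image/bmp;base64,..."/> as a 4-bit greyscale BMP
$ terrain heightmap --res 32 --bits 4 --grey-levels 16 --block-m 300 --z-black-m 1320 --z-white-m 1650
<image width="32" height="32" href="data:image/bmp;base64,Qk12AgAAAAAAAHYAAAAoAAAAIAAAACAAAAABAAQAAAAAAAACAAATCwAAEwsAABAAAAAAAAAAAAAAABEREQAiIiIAMzMzAERERABVVVUAZmZmAHd3dwCIiIgAmZmZAKqqqgC7u7sAzMzMAN3d3QDu7u4A////AFVlZomGZmeIdlVmZnd3eKtVZWZ3ZURWZlVWd3Z3d4iaVWZlVUMzREREV4h3eJmZqlZlVEQzMzRERGeJmZq7u8xVVDMzMzM0QzRomau7u8zeRUMyMzMzMzM1aJqqu6u83UVDIjMzMzMzRXiZmqqrvM0zMiIzMzMzM0aJmZqqvMzdMiISM0MzM0Vnmqqau7zMzCEREiM0MzRXiaqqqrvMzMwhEREiNDM0V5q7y6q8zMzMEREREjMyNFeau7u7zM3dzAABEREjIiNWiqu7zN3d3dwRERERIiIjRnmru83d7u3MERERERIiI0Z4mave3u7tvCERERIiIiNWeJmrzu7u7LsiEREiI0RWd3iJqr3M3dyqIiIiNEV4iJiImqqru7zLqiIiNWVXmpmZmqupmZmrqpoiI0Z2Z5qZmZmqmYiImpmaIiNGd3eamZiJmZiIiIiImSIjRoh3iZmYiIiIiIiIiIhDNFaId4mZmYiIiIiIiIiZRFVWmXeJmqmIiIiIiIiJqkRVVomIiZmpiIiIiIiImqtEVlaJmIiZmYiIiIiIiZqqRVVniaqYiIiIiIiIiIiZqlVWZ4q7qYiIiIiIiIiIiapVVmeKzcupiIiIiIiIiImqVWVnm83My5iIiIiIiIiImlVVZ6zMzMypiIiIiIiIiJlVVXiszMzMuoiIiIiIiIiJ"/>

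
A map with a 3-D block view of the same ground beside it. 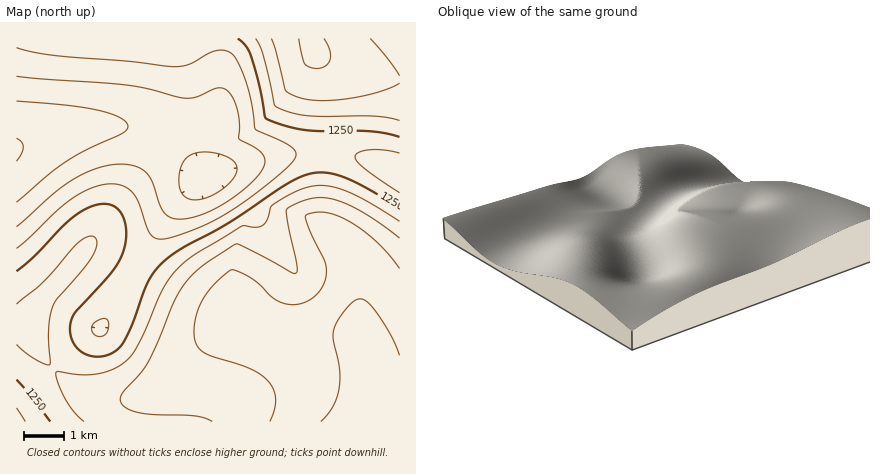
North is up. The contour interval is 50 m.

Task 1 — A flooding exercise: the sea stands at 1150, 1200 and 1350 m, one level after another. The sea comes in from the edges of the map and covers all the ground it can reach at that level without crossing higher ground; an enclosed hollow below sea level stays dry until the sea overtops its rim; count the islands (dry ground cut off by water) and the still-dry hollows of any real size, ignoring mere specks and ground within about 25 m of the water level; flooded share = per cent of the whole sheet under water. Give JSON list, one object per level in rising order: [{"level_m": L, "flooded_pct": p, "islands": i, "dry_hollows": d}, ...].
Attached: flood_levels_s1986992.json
[{"level_m": 1150, "flooded_pct": 17, "islands": 0, "dry_hollows": 0}, {"level_m": 1200, "flooded_pct": 27, "islands": 0, "dry_hollows": 0}, {"level_m": 1350, "flooded_pct": 65, "islands": 0, "dry_hollows": 0}]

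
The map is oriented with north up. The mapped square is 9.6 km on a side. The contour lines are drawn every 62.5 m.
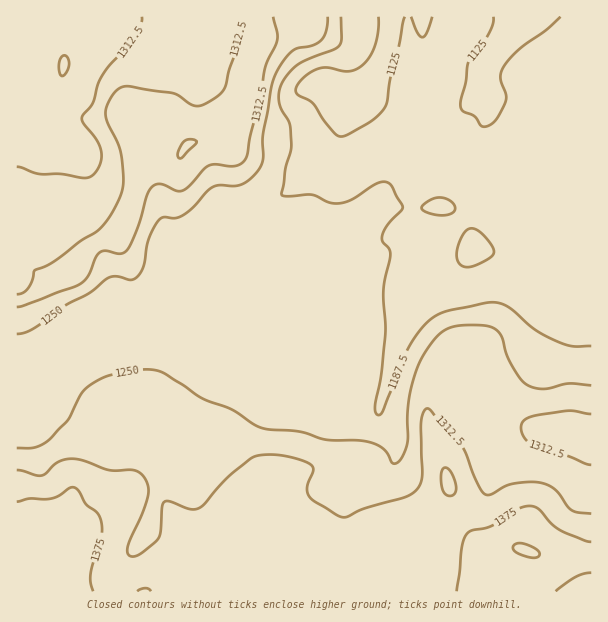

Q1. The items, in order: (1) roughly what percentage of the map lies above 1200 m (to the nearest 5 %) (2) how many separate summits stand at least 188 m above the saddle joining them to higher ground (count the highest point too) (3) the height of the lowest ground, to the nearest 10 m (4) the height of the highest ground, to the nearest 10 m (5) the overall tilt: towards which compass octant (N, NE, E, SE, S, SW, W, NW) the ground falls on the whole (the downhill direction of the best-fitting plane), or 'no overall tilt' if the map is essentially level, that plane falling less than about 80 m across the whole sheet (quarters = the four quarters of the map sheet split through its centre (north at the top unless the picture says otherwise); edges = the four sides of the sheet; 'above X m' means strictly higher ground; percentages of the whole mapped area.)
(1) About 70 % of the map lies above 1200 m.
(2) There is 1 summit with 188 m or more of prominence.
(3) The lowest point is down at roughly 1090 m.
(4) The highest ground is at about 1460 m.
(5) On the whole the ground falls towards the north-east.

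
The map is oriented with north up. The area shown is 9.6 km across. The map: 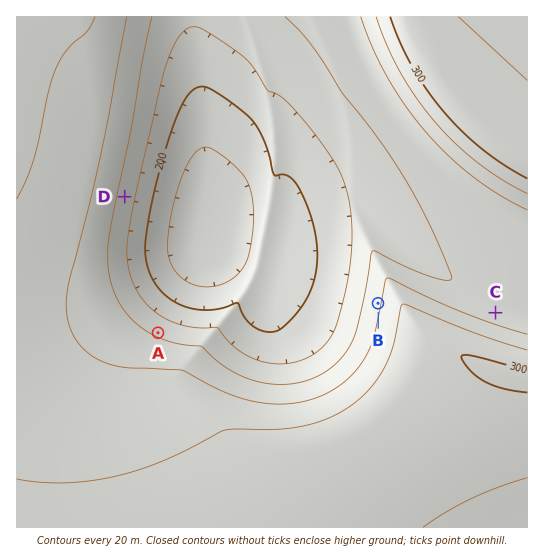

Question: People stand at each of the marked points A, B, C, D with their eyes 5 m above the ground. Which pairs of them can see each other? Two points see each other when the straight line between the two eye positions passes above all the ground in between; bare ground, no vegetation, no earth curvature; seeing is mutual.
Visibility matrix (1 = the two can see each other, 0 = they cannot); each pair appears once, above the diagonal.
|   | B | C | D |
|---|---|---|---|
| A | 1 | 0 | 1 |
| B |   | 0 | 1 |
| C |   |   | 0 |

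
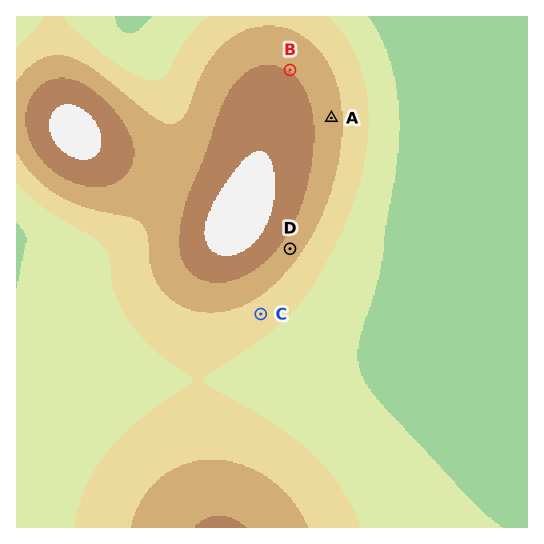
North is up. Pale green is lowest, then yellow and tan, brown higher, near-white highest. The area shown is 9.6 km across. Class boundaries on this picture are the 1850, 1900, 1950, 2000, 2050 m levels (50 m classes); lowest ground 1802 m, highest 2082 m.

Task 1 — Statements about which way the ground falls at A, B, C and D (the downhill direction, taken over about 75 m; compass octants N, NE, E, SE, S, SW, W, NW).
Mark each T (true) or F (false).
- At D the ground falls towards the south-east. T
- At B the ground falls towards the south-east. F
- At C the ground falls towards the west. F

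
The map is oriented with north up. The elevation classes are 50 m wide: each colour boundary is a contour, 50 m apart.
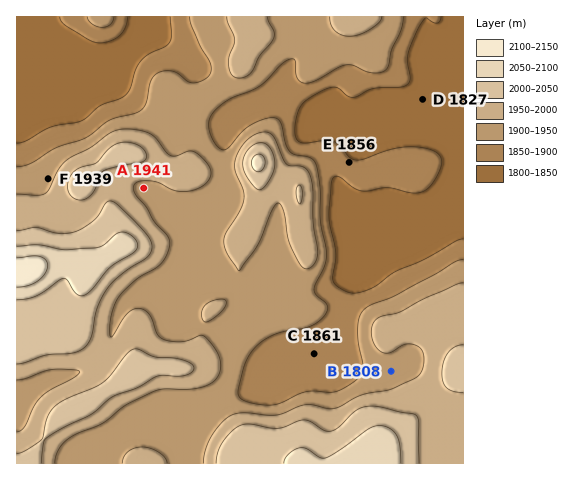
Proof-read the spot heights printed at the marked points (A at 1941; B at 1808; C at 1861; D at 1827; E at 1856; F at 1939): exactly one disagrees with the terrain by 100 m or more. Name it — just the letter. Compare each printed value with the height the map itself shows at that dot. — B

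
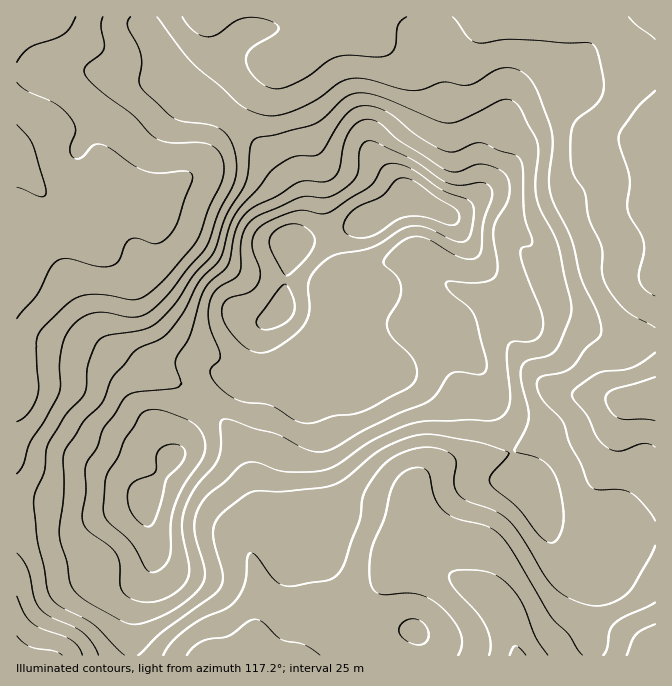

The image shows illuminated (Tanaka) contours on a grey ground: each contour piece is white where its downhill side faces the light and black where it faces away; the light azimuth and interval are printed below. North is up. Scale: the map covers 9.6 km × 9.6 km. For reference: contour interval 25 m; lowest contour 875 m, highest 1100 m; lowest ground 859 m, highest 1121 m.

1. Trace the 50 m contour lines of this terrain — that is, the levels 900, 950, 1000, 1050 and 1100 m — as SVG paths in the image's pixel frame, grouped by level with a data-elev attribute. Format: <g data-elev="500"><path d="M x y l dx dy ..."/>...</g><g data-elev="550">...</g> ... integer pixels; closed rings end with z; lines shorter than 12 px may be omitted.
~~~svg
<g data-elev="900"><path d="M489 655l1-13-3-14-9-14-27-30-2-9 5-4 13-1 18 1 10 4 10 7 15 18 15 37 13 18"/><path d="M627 655l8-20 7-5 13-6"/><path d="M17 636l7 7 6 4 24 4 8 4"/><path d="M655 421l-36-3-9-8-5-12 2-5 7-4 41-12"/><path d="M655 296l-11-8-5-8 0-7 5-20 0-10-3-8-10-17-3-8 2-32-11-40 2-8 14-20 20-19"/><path d="M17 82l10 9 30 14 13 12 6 11-6 20 0 5 4 5 6 0 12-12 8-2 10 4 22 16 13 7 14 2 28-2 4 2 2 4-16 47-5 8-7 8-10 4-17-6-8 1-5 6-7 17-10 5-13-1-27-7-10 1-8 8-13 27-20 23"/><path d="M655 39l-18-14-8-8"/><path d="M76 17l-6 11-5 5-10 6-25 8-6 6-7 9"/></g><g data-elev="950"><path d="M163 655l9-13 15-13 17-11 23-10 9-8 9-16 2-26 3-5 3 0 4 3 18 24 9 5 10 1 31-5 10-4 6-7 4-9 15-41 3-23 6-14 11-15 9-8 11-7 15-4 20-1 10 3 8 4 3 8-2 22 4 9 10 8 29 10 11 8 12 15 30 48 11 11 14 7 14 4 11 1 12-3 11-6 11-12 21-39"/><path d="M412 644l6 1 6-1 3-4 2-5-2-7-3-4-5-4-5-1-10 3-4 3-1 5 3 7z"/><path d="M17 553l11 15 6 29 6 11 10 9 32 15 9 10 7 13"/><path d="M655 521l-12-18-13-11-11-3-22 1-7-4-10-24-10-18-7-22-19-20-6-12-1-7 2-5 5-2 20-4 8-5 13-18 14-12 2-9-4-16-16-35-10-40-20-40-2-17 4-33-1-15-14-40-10-15-11-8-13-1-10 3-24 14-8 0-18-3-20 7-10 2-14-2-33-10-15-1-12 4-22 16-20 11-18 6-15 0-13-4-12-6-20-19-23-19-13-14-27-36"/><path d="M130 17l-2 5 0 5 10 18 3 12 1 8-3 15 3 8 32 30 10 4 28 3 7 3 6 5 6 9 4 11 2 14-2 11-3 10-13 24-14 36-17 20-18 24-14 15-11 7-10 3-8 0-22-5-13 1-12 6-10 9-6 10-3 14-2 15 2 18-2 8-15 29-14 20-6 22-7 10"/></g><g data-elev="1000"><path d="M128 624l14-1 25-9 20-13 14-14 3-7 1-8-10-38-1-10 2-10 4-9 7-9 18-14 19-18 6-2 7 0 20 8 10 2 35-1 16-7 36-24 34-15 20-4 40-1 24 1 7-3 6-5 4-6 1-9-3-40 1-13 6-4 14 1 7-2 6-7 2-8-2-15-16-38-5-17 2-7 8-2 2-4-7-25-2-49-2-6-3-5-38-14-8 1-17 8-10-1-27-14-31-25-13-5-14-1-8 3-8 8-24 36-6 3-19 0-15 8-10 8-12 16-18 19-10 18-10 33-21 24-20 37-15 18-24 10-8 6-19 24-10 25-20 20-19 32 0 41-5 39 2 10 6 20 3 20 5 8 10 8z"/></g><g data-elev="1050"><path d="M150 572l5 0 5-2 9-10 2-10 0-28 3-15 10-22 18-27 3-11-3-14-8-10-24-10-15-4-8 1-5 3-18 27-6 17-12 20-3 30 1 7 3 6 23 22 15 26z"/><path d="M299 422l13 1 22-7 26-4 45-22 8-7 4-10-2-11-7-9-15-15-6-10 1-10 11-18 2-12-3-10-13-13-1-5 6-8 10-9 7-5 8-2 13 3 32 18 10 2 7-2 4-7 2-28 9-25 0-7-4-5-6-3-20 3-14-2-9-5-29-20-35-16-7-1-4 2-4 5-2 22-2 7-5 6-9 7-15 7-20-1-9 2-40 18-10 7-4 9-3 8 0 27-2 6-4 5-18 11-7 13-2 10 1 11 11 32-1 5-8 8-1 5 3 7 6 7 15 11 11 4 25 3z"/></g><g data-elev="1100"><path d="M260 328l8 2 10-3 9-5 6-7 2-7-1-8-6-13-3-3-7 5-21 29-1 5z"/><path d="M285 275l5-1 14-13 7-9 4-9 0-5-3-5-7-6-7-3-8 0-9 3-7 5-4 6-1 5 2 7z"/><path d="M352 237l10 1 10-2 8-4 15-11 10-4 19 0 28 8 6-3 1-7-4-7-18-10-20-15-9-4-8-1-6 4-12 14-24 10-10 9-4 7-1 6 3 5z"/></g>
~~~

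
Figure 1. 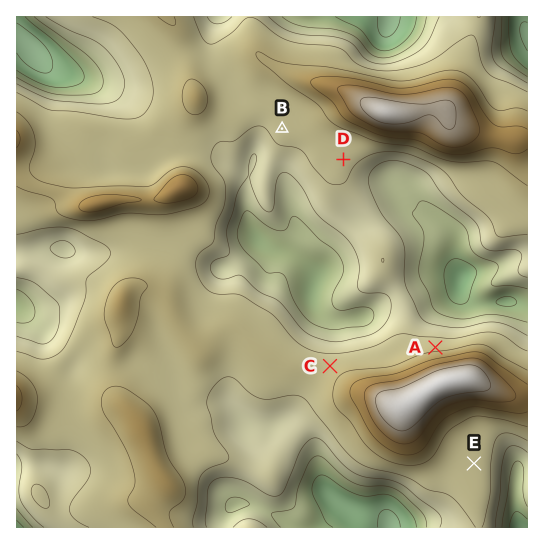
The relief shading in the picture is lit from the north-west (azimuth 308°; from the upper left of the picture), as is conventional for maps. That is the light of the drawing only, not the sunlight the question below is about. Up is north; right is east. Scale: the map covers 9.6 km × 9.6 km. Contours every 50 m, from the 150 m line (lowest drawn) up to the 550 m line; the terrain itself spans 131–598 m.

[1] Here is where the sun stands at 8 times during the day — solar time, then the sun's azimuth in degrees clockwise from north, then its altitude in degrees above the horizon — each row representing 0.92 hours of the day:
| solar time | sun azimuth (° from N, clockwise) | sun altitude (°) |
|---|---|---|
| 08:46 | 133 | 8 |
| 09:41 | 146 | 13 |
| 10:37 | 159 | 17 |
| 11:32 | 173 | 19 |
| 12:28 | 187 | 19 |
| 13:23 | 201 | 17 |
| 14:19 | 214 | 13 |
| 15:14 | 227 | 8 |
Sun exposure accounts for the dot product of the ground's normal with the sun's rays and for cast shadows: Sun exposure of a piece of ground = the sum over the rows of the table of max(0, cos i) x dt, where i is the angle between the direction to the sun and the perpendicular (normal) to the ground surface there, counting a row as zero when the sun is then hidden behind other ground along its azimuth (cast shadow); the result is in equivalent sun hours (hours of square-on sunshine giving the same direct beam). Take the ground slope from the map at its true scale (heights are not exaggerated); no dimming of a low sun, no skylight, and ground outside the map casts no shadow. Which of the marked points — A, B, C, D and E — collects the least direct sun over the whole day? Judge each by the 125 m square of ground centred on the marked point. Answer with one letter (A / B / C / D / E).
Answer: A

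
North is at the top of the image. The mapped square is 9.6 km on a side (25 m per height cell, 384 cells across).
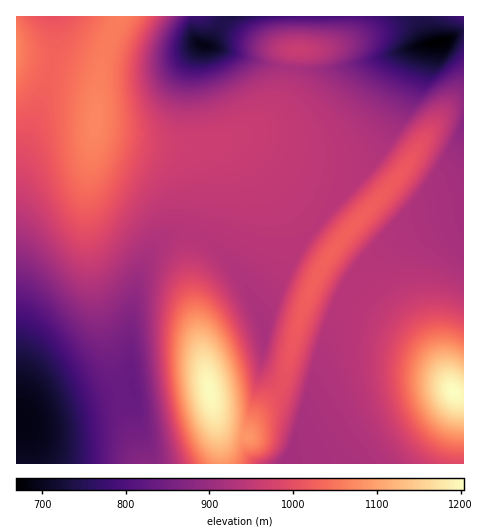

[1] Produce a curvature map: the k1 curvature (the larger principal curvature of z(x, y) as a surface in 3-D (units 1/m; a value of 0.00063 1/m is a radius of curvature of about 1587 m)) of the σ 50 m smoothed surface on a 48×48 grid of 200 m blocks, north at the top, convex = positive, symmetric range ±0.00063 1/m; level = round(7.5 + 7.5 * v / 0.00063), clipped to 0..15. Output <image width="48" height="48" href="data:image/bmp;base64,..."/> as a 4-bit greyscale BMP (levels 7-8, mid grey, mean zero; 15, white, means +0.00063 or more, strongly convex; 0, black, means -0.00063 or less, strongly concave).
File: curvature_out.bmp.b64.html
<image width="48" height="48" href="data:image/bmp;base64,Qk32BAAAAAAAAHYAAAAoAAAAMAAAADAAAAABAAQAAAAAAIAEAAATCwAAEwsAABAAAAAAAAAAAAAAABEREQAiIiIAMzMzAERERABVVVUAZmZmAHd3dwCIiIgAmZmZAKqqqgC7u7sAzMzMAN3d3QDu7u4A////AHd3d3d4mql4iJvN3Jq5d4iIiIiIiIiZmXd3d3eJmph4iKve27//yIiIiIiIiIiZmXd3d3eJmph4iazu6+/tuIiIiIiIiImaqnd3d3eJqpd4iazv673LuHiIiIiIiImaqnd3d3iZqYd4ib3/65zLuniIiIiIiJmqund3d3iZqYd4ib7/65rLzIiIiIiIiJmru3d3d3iamXd4ic7/25m7zoeIiIiIiJmr3Xd3d4mamXeIis7/2oi735eIiIiIiZqs7nd3d4mamHeIit//yoer77d4iIiIiZq9/Xd3d4mamHeIm9/+yYeb79d4iIiIiZrN7Hd3d4mpmHeIm9/+uYd8/+iIiIiIiavN3Hd3eImpmHeInO/9uYh8//mIiIiIiaq8y3d3eJmpl3iIrO/sqYhr//t4iIiIiZq7und3eJmph3iJrO7sqYh5//14iIiIiZqqqnd3eJqph3iJrN7bmIh47/+YiIiIiZmqqXd3iJqph3iJrN3LmIh43/+3iIiIiJmZmXd3iJqZh3iJrN3KmIiIr//niIiIiImZmHiIiJqZh4iJrMy6mIeIjv/5eIiIiIiIiIiIiZqZh4iJq8upiIiIjP/8eIiIiIiIiIiIiZqZiIiJq7upiHiIif//l4iIiIiIiIiIiZqZiIiJqqqYiIiIiN//14iIiIiIiIiIiZqZiIiJmqmYh4iIiK//+3iIiIiIiIiIiZqZiIiImZmIeIiIiIz//5eIiIiIiIiIiZqZiIiIiYiIiIiIiInv/+l4iIiIiIiIiZqZiIiIiIiIiIiIiIiv//6IiIiIiIiIiZqZiIiIeIeIiIiIiIiL///YiIiIiIiIiZqZiIiIiIiIiIiIiIiIv//9iIiIiIiIiZqZiIiIiIiIiIiIiIiIjP//2IiIiIiIiZqpiIiIiIiIiIiIiIiIiM///IiIiIiIiJqpiIiIiIiIiIiIiIiIiIz//8iIiIiIiJqpiIiIiIiIiIiIiIiIiIjf//qIiIiIiJqpiIiIiIiIiIiIiIiIiIiO//6YiIiIiJqpiIiIiIiIiIiIiIiIiIiJ7//IiIiIiJqpmIiIiIiIiIiIiIiIiIiIv//6iIiIiJmqmIiIiIiIiIiIiIiIiIiIjf/+iIiIiJmqmIiZmZmYiIiIiIiIiIiIiv//yIiIiImqmYmZmZmZmIiIiIiIiIiJmc//+YiIiImqmZmZmqqqmZiIiIiIiImZmZ7//YiIiImqqZmZmqqqqpmYiIiIiZmZmZr//4iIiImqqpmZmaqruqqZiIiImZmZmZjP/4iIiImqqpmZmZmqu7qpmIiZmZmZmYie/4iIiIiquqmIiIiaq7uqmYiImZmZiIh7/4iIiIiau6mId3d4mquqmZmZiIiIiHd334iIiIiau7qYd2ZmeJq93v/+26iHd3d2npiIiIiavLqYdmQzac7//////+3KhmZlXZmIiIiavMuodjSKzd7v/////u3d3KhlGZmYiIiJvMy5hkrLzN3u7u7u7u3czMzMl5mZmIiJq8zLl3zczN3LqpmJq83czMzd3A=="/>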